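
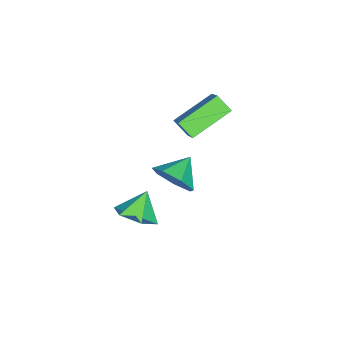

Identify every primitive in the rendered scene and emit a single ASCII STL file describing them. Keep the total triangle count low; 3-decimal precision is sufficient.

solid 
facet normal 0.850 -0.237 -0.470
outer loop
vertex 0.397 1.928 -0.074
vertex -0.159 1.326 -0.777
vertex 0.097 2.373 -0.841
endloop
endfacet
facet normal -0.146 0.830 0.539
outer loop
vertex 0.397 1.928 -0.074
vertex 0.097 2.373 -0.841
vertex -1.341 1.654 -0.123
endloop
endfacet
facet normal 0.851 -0.237 -0.469
outer loop
vertex 0.097 2.373 -0.841
vertex -0.159 1.326 -0.777
vertex -0.396 2.029 -1.561
endloop
endfacet
facet normal -0.480 0.873 -0.088
outer loop
vertex 0.097 2.373 -0.841
vertex -0.396 2.029 -1.561
vertex -1.341 1.654 -0.123
endloop
endfacet
facet normal 0.850 -0.238 -0.470
outer loop
vertex -0.396 2.029 -1.561
vertex -0.159 1.326 -0.777
vertex -0.711 1.156 -1.689
endloop
endfacet
facet normal -0.820 0.361 -0.445
outer loop
vertex -0.396 2.029 -1.561
vertex -0.711 1.156 -1.689
vertex -1.341 1.654 -0.123
endloop
endfacet
facet normal 0.850 -0.237 -0.470
outer loop
vertex -0.711 1.156 -1.689
vertex -0.159 1.326 -0.777
vertex -0.61 0.41 -1.131
endloop
endfacet
facet normal -0.910 -0.321 -0.264
outer loop
vertex -0.711 1.156 -1.689
vertex -0.61 0.41 -1.131
vertex -1.341 1.654 -0.123
endloop
endfacet
facet normal 0.850 -0.237 -0.470
outer loop
vertex -0.61 0.41 -1.131
vertex -0.159 1.326 -0.777
vertex -0.169 0.354 -0.306
endloop
endfacet
facet normal -0.681 -0.659 0.319
outer loop
vertex -0.61 0.41 -1.131
vertex -0.169 0.354 -0.306
vertex -1.341 1.654 -0.123
endloop
endfacet
facet normal 0.850 -0.236 -0.470
outer loop
vertex -0.169 0.354 -0.306
vertex -0.159 1.326 -0.777
vertex 0.279 1.029 0.165
endloop
endfacet
facet normal -0.307 -0.399 0.864
outer loop
vertex -0.169 0.354 -0.306
vertex 0.279 1.029 0.165
vertex -1.341 1.654 -0.123
endloop
endfacet
facet normal 0.850 -0.237 -0.470
outer loop
vertex 0.279 1.029 0.165
vertex -0.159 1.326 -0.777
vertex 0.397 1.928 -0.074
endloop
endfacet
facet normal -0.069 0.265 0.962
outer loop
vertex 0.279 1.029 0.165
vertex 0.397 1.928 -0.074
vertex -1.341 1.654 -0.123
endloop
endfacet
facet normal -0.732 0.536 0.420
outer loop
vertex -2.573 2.126 3.373
vertex -1.419 2.81 4.512
vertex -2.398 2.838 2.769
endloop
endfacet
facet normal -0.656 -0.388 -0.647
outer loop
vertex -0.861 1.71 1.888
vertex -2.573 2.126 3.373
vertex -2.398 2.838 2.769
endloop
endfacet
facet normal -0.732 0.537 0.420
outer loop
vertex -2.398 2.838 2.769
vertex -1.419 2.81 4.512
vertex -1.243 3.521 3.908
endloop
endfacet
facet normal 0.185 0.749 -0.636
outer loop
vertex -1.243 3.521 3.908
vertex -0.861 1.71 1.888
vertex -2.398 2.838 2.769
endloop
endfacet
facet normal -0.185 -0.749 0.637
outer loop
vertex -2.573 2.126 3.373
vertex 0.118 1.682 3.631
vertex -1.419 2.81 4.512
endloop
endfacet
facet normal -0.656 -0.388 -0.648
outer loop
vertex -1.037 0.999 2.492
vertex -2.573 2.126 3.373
vertex -0.861 1.71 1.888
endloop
endfacet
facet normal -0.185 -0.749 0.636
outer loop
vertex -1.037 0.999 2.492
vertex 0.118 1.682 3.631
vertex -2.573 2.126 3.373
endloop
endfacet
facet normal 0.656 0.388 0.648
outer loop
vertex -1.419 2.81 4.512
vertex 0.118 1.682 3.631
vertex -1.243 3.521 3.908
endloop
endfacet
facet normal 0.184 0.749 -0.637
outer loop
vertex 0.293 2.394 3.027
vertex -0.861 1.71 1.888
vertex -1.243 3.521 3.908
endloop
endfacet
facet normal 0.656 0.388 0.647
outer loop
vertex -1.243 3.521 3.908
vertex 0.118 1.682 3.631
vertex 0.293 2.394 3.027
endloop
endfacet
facet normal 0.732 -0.537 -0.419
outer loop
vertex 0.293 2.394 3.027
vertex -1.037 0.999 2.492
vertex -0.861 1.71 1.888
endloop
endfacet
facet normal 0.732 -0.536 -0.420
outer loop
vertex 0.118 1.682 3.631
vertex -1.037 0.999 2.492
vertex 0.293 2.394 3.027
endloop
endfacet
facet normal 0.580 -0.145 -0.802
outer loop
vertex 4.377 1.807 0.883
vertex 3.667 1.256 0.469
vertex 3.691 2.233 0.31
endloop
endfacet
facet normal 0.039 0.823 0.566
outer loop
vertex 4.377 1.807 0.883
vertex 3.691 2.233 0.31
vertex 2.913 1.444 1.511
endloop
endfacet
facet normal 0.580 -0.145 -0.802
outer loop
vertex 3.691 2.233 0.31
vertex 3.667 1.256 0.469
vertex 2.981 1.682 -0.104
endloop
endfacet
facet normal -0.641 0.762 0.085
outer loop
vertex 3.691 2.233 0.31
vertex 2.981 1.682 -0.104
vertex 2.913 1.444 1.511
endloop
endfacet
facet normal 0.580 -0.144 -0.802
outer loop
vertex 2.981 1.682 -0.104
vertex 3.667 1.256 0.469
vertex 2.957 0.705 0.054
endloop
endfacet
facet normal -0.999 0.018 -0.039
outer loop
vertex 2.981 1.682 -0.104
vertex 2.957 0.705 0.054
vertex 2.913 1.444 1.511
endloop
endfacet
facet normal 0.580 -0.144 -0.802
outer loop
vertex 2.957 0.705 0.054
vertex 3.667 1.256 0.469
vertex 3.643 0.279 0.627
endloop
endfacet
facet normal -0.677 -0.664 0.317
outer loop
vertex 2.957 0.705 0.054
vertex 3.643 0.279 0.627
vertex 2.913 1.444 1.511
endloop
endfacet
facet normal 0.580 -0.144 -0.802
outer loop
vertex 3.643 0.279 0.627
vertex 3.667 1.256 0.469
vertex 4.353 0.83 1.042
endloop
endfacet
facet normal 0.002 -0.604 0.797
outer loop
vertex 3.643 0.279 0.627
vertex 4.353 0.83 1.042
vertex 2.913 1.444 1.511
endloop
endfacet
facet normal 0.580 -0.145 -0.802
outer loop
vertex 4.353 0.83 1.042
vertex 3.667 1.256 0.469
vertex 4.377 1.807 0.883
endloop
endfacet
facet normal 0.360 0.141 0.922
outer loop
vertex 4.353 0.83 1.042
vertex 4.377 1.807 0.883
vertex 2.913 1.444 1.511
endloop
endfacet

endsolid


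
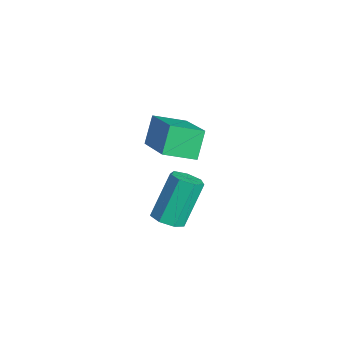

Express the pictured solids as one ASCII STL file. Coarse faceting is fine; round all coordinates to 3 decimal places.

solid 
facet normal 0.268 -0.480 -0.835
outer loop
vertex -1.983 2.204 -3.569
vertex -2.388 1.764 -3.446
vertex -2.469 2.277 -3.767
endloop
endfacet
facet normal 0.295 0.866 -0.405
outer loop
vertex -1.983 2.204 -3.569
vertex -2.469 2.277 -3.767
vertex -2.467 3.075 -2.058
endloop
endfacet
facet normal 0.295 0.866 -0.405
outer loop
vertex -2.467 3.075 -2.058
vertex -2.469 2.277 -3.767
vertex -2.953 3.148 -2.256
endloop
endfacet
facet normal -0.267 0.482 0.834
outer loop
vertex -2.467 3.075 -2.058
vertex -2.953 3.148 -2.256
vertex -2.872 2.636 -1.934
endloop
endfacet
facet normal 0.266 -0.481 -0.836
outer loop
vertex -2.469 2.277 -3.767
vertex -2.388 1.764 -3.446
vertex -2.894 1.964 -3.722
endloop
endfacet
facet normal -0.534 0.647 -0.544
outer loop
vertex -2.469 2.277 -3.767
vertex -2.894 1.964 -3.722
vertex -2.953 3.148 -2.256
endloop
endfacet
facet normal -0.535 0.647 -0.544
outer loop
vertex -2.953 3.148 -2.256
vertex -2.894 1.964 -3.722
vertex -3.377 2.835 -2.211
endloop
endfacet
facet normal -0.268 0.482 0.834
outer loop
vertex -2.953 3.148 -2.256
vertex -3.377 2.835 -2.211
vertex -2.872 2.636 -1.934
endloop
endfacet
facet normal 0.266 -0.480 -0.836
outer loop
vertex -2.894 1.964 -3.722
vertex -2.388 1.764 -3.446
vertex -2.938 1.501 -3.47
endloop
endfacet
facet normal -0.960 -0.058 -0.274
outer loop
vertex -2.894 1.964 -3.722
vertex -2.938 1.501 -3.47
vertex -3.377 2.835 -2.211
endloop
endfacet
facet normal -0.960 -0.056 -0.275
outer loop
vertex -3.377 2.835 -2.211
vertex -2.938 1.501 -3.47
vertex -3.422 2.372 -1.959
endloop
endfacet
facet normal -0.269 0.480 0.835
outer loop
vertex -3.377 2.835 -2.211
vertex -3.422 2.372 -1.959
vertex -2.872 2.636 -1.934
endloop
endfacet
facet normal 0.267 -0.481 -0.835
outer loop
vertex -2.938 1.501 -3.47
vertex -2.388 1.764 -3.446
vertex -2.568 1.236 -3.199
endloop
endfacet
facet normal -0.664 -0.720 0.202
outer loop
vertex -2.938 1.501 -3.47
vertex -2.568 1.236 -3.199
vertex -3.422 2.372 -1.959
endloop
endfacet
facet normal -0.663 -0.720 0.203
outer loop
vertex -3.422 2.372 -1.959
vertex -2.568 1.236 -3.199
vertex -3.052 2.108 -1.688
endloop
endfacet
facet normal -0.269 0.481 0.835
outer loop
vertex -3.422 2.372 -1.959
vertex -3.052 2.108 -1.688
vertex -2.872 2.636 -1.934
endloop
endfacet
facet normal 0.267 -0.482 -0.835
outer loop
vertex -2.568 1.236 -3.199
vertex -2.388 1.764 -3.446
vertex -2.063 1.369 -3.114
endloop
endfacet
facet normal 0.132 -0.840 0.527
outer loop
vertex -2.568 1.236 -3.199
vertex -2.063 1.369 -3.114
vertex -3.052 2.108 -1.688
endloop
endfacet
facet normal 0.131 -0.840 0.526
outer loop
vertex -3.052 2.108 -1.688
vertex -2.063 1.369 -3.114
vertex -2.546 2.24 -1.603
endloop
endfacet
facet normal -0.266 0.480 0.836
outer loop
vertex -3.052 2.108 -1.688
vertex -2.546 2.24 -1.603
vertex -2.872 2.636 -1.934
endloop
endfacet
facet normal 0.269 -0.480 -0.835
outer loop
vertex -2.063 1.369 -3.114
vertex -2.388 1.764 -3.446
vertex -1.803 1.8 -3.278
endloop
endfacet
facet normal 0.829 -0.327 0.454
outer loop
vertex -2.063 1.369 -3.114
vertex -1.803 1.8 -3.278
vertex -2.546 2.24 -1.603
endloop
endfacet
facet normal 0.829 -0.327 0.454
outer loop
vertex -2.546 2.24 -1.603
vertex -1.803 1.8 -3.278
vertex -2.286 2.671 -1.767
endloop
endfacet
facet normal -0.267 0.479 0.836
outer loop
vertex -2.546 2.24 -1.603
vertex -2.286 2.671 -1.767
vertex -2.872 2.636 -1.934
endloop
endfacet
facet normal 0.269 -0.481 -0.834
outer loop
vertex -1.803 1.8 -3.278
vertex -2.388 1.764 -3.446
vertex -1.983 2.204 -3.569
endloop
endfacet
facet normal 0.902 0.431 0.040
outer loop
vertex -1.803 1.8 -3.278
vertex -1.983 2.204 -3.569
vertex -2.286 2.671 -1.767
endloop
endfacet
facet normal 0.901 0.432 0.040
outer loop
vertex -2.286 2.671 -1.767
vertex -1.983 2.204 -3.569
vertex -2.467 3.075 -2.058
endloop
endfacet
facet normal -0.267 0.482 0.835
outer loop
vertex -2.286 2.671 -1.767
vertex -2.467 3.075 -2.058
vertex -2.872 2.636 -1.934
endloop
endfacet
facet normal -0.439 0.396 0.806
outer loop
vertex -3.994 1.841 0.638
vertex -2.185 1.799 1.643
vertex -3.747 2.924 0.24
endloop
endfacet
facet normal -0.874 0.021 -0.486
outer loop
vertex -3.255 2.481 -0.663
vertex -3.994 1.841 0.638
vertex -3.747 2.924 0.24
endloop
endfacet
facet normal -0.439 0.396 0.806
outer loop
vertex -3.747 2.924 0.24
vertex -2.185 1.799 1.643
vertex -1.938 2.882 1.245
endloop
endfacet
facet normal 0.208 0.918 -0.337
outer loop
vertex -1.938 2.882 1.245
vertex -3.255 2.481 -0.663
vertex -3.747 2.924 0.24
endloop
endfacet
facet normal -0.208 -0.918 0.337
outer loop
vertex -3.994 1.841 0.638
vertex -1.693 1.356 0.74
vertex -2.185 1.799 1.643
endloop
endfacet
facet normal -0.874 0.021 -0.486
outer loop
vertex -3.502 1.398 -0.265
vertex -3.994 1.841 0.638
vertex -3.255 2.481 -0.663
endloop
endfacet
facet normal -0.208 -0.918 0.337
outer loop
vertex -3.502 1.398 -0.265
vertex -1.693 1.356 0.74
vertex -3.994 1.841 0.638
endloop
endfacet
facet normal 0.874 -0.021 0.486
outer loop
vertex -2.185 1.799 1.643
vertex -1.693 1.356 0.74
vertex -1.938 2.882 1.245
endloop
endfacet
facet normal 0.208 0.918 -0.337
outer loop
vertex -1.446 2.439 0.342
vertex -3.255 2.481 -0.663
vertex -1.938 2.882 1.245
endloop
endfacet
facet normal 0.874 -0.021 0.486
outer loop
vertex -1.938 2.882 1.245
vertex -1.693 1.356 0.74
vertex -1.446 2.439 0.342
endloop
endfacet
facet normal 0.439 -0.396 -0.806
outer loop
vertex -1.446 2.439 0.342
vertex -3.502 1.398 -0.265
vertex -3.255 2.481 -0.663
endloop
endfacet
facet normal 0.439 -0.396 -0.806
outer loop
vertex -1.693 1.356 0.74
vertex -3.502 1.398 -0.265
vertex -1.446 2.439 0.342
endloop
endfacet

endsolid


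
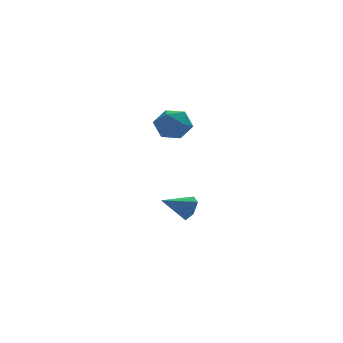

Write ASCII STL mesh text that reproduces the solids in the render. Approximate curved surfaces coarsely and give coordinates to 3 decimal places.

solid 
facet normal 0.111 0.963 0.244
outer loop
vertex -4.221 -2.342 3.457
vertex -4.121 -2.633 4.561
vertex -3.189 -2.572 3.897
endloop
endfacet
facet normal 0.362 0.836 -0.412
outer loop
vertex -4.221 -2.342 3.457
vertex -3.189 -2.572 3.897
vertex -3.468 -2.963 2.857
endloop
endfacet
facet normal -0.170 0.570 -0.804
outer loop
vertex -4.221 -2.342 3.457
vertex -3.468 -2.963 2.857
vertex -4.574 -3.265 2.877
endloop
endfacet
facet normal -0.751 0.533 -0.391
outer loop
vertex -4.221 -2.342 3.457
vertex -4.574 -3.265 2.877
vertex -4.977 -3.061 3.93
endloop
endfacet
facet normal -0.577 0.775 0.257
outer loop
vertex -4.221 -2.342 3.457
vertex -4.977 -3.061 3.93
vertex -4.121 -2.633 4.561
endloop
endfacet
facet normal 0.870 0.337 -0.360
outer loop
vertex -3.468 -2.963 2.857
vertex -3.189 -2.572 3.897
vertex -2.903 -3.639 3.59
endloop
endfacet
facet normal 0.464 0.543 0.700
outer loop
vertex -3.189 -2.572 3.897
vertex -4.121 -2.633 4.561
vertex -3.306 -3.435 4.643
endloop
endfacet
facet normal -0.651 0.238 0.721
outer loop
vertex -4.121 -2.633 4.561
vertex -4.977 -3.061 3.93
vertex -4.412 -3.737 4.663
endloop
endfacet
facet normal -0.932 -0.156 -0.327
outer loop
vertex -4.977 -3.061 3.93
vertex -4.574 -3.265 2.877
vertex -4.691 -4.128 3.623
endloop
endfacet
facet normal 0.008 -0.094 -0.996
outer loop
vertex -4.574 -3.265 2.877
vertex -3.468 -2.963 2.857
vertex -3.759 -4.067 2.959
endloop
endfacet
facet normal 0.751 -0.533 0.391
outer loop
vertex -3.659 -4.358 4.063
vertex -2.903 -3.639 3.59
vertex -3.306 -3.435 4.643
endloop
endfacet
facet normal 0.170 -0.570 0.804
outer loop
vertex -3.659 -4.358 4.063
vertex -3.306 -3.435 4.643
vertex -4.412 -3.737 4.663
endloop
endfacet
facet normal -0.362 -0.836 0.412
outer loop
vertex -3.659 -4.358 4.063
vertex -4.412 -3.737 4.663
vertex -4.691 -4.128 3.623
endloop
endfacet
facet normal -0.111 -0.963 -0.244
outer loop
vertex -3.659 -4.358 4.063
vertex -4.691 -4.128 3.623
vertex -3.759 -4.067 2.959
endloop
endfacet
facet normal 0.577 -0.775 -0.257
outer loop
vertex -3.659 -4.358 4.063
vertex -3.759 -4.067 2.959
vertex -2.903 -3.639 3.59
endloop
endfacet
facet normal 0.932 0.156 0.327
outer loop
vertex -3.306 -3.435 4.643
vertex -2.903 -3.639 3.59
vertex -3.189 -2.572 3.897
endloop
endfacet
facet normal -0.008 0.094 0.996
outer loop
vertex -4.412 -3.737 4.663
vertex -3.306 -3.435 4.643
vertex -4.121 -2.633 4.561
endloop
endfacet
facet normal -0.870 -0.337 0.360
outer loop
vertex -4.691 -4.128 3.623
vertex -4.412 -3.737 4.663
vertex -4.977 -3.061 3.93
endloop
endfacet
facet normal -0.464 -0.543 -0.700
outer loop
vertex -3.759 -4.067 2.959
vertex -4.691 -4.128 3.623
vertex -4.574 -3.265 2.877
endloop
endfacet
facet normal 0.651 -0.238 -0.721
outer loop
vertex -2.903 -3.639 3.59
vertex -3.759 -4.067 2.959
vertex -3.468 -2.963 2.857
endloop
endfacet
facet normal 0.898 -0.034 -0.438
outer loop
vertex -1.761 -0.386 -3.047
vertex -2.128 -0.751 -3.771
vertex -2.062 0.134 -3.704
endloop
endfacet
facet normal -0.090 0.761 0.643
outer loop
vertex -1.761 -0.386 -3.047
vertex -2.062 0.134 -3.704
vertex -3.772 -0.689 -2.969
endloop
endfacet
facet normal 0.898 -0.034 -0.438
outer loop
vertex -2.062 0.134 -3.704
vertex -2.128 -0.751 -3.771
vertex -2.429 -0.231 -4.428
endloop
endfacet
facet normal -0.489 0.853 -0.182
outer loop
vertex -2.062 0.134 -3.704
vertex -2.429 -0.231 -4.428
vertex -3.772 -0.689 -2.969
endloop
endfacet
facet normal 0.898 -0.034 -0.438
outer loop
vertex -2.429 -0.231 -4.428
vertex -2.128 -0.751 -3.771
vertex -2.495 -1.116 -4.495
endloop
endfacet
facet normal -0.748 0.105 -0.655
outer loop
vertex -2.429 -0.231 -4.428
vertex -2.495 -1.116 -4.495
vertex -3.772 -0.689 -2.969
endloop
endfacet
facet normal 0.898 -0.034 -0.438
outer loop
vertex -2.495 -1.116 -4.495
vertex -2.128 -0.751 -3.771
vertex -2.194 -1.636 -3.838
endloop
endfacet
facet normal -0.607 -0.734 -0.303
outer loop
vertex -2.495 -1.116 -4.495
vertex -2.194 -1.636 -3.838
vertex -3.772 -0.689 -2.969
endloop
endfacet
facet normal 0.898 -0.034 -0.438
outer loop
vertex -2.194 -1.636 -3.838
vertex -2.128 -0.751 -3.771
vertex -1.827 -1.271 -3.114
endloop
endfacet
facet normal -0.208 -0.827 0.522
outer loop
vertex -2.194 -1.636 -3.838
vertex -1.827 -1.271 -3.114
vertex -3.772 -0.689 -2.969
endloop
endfacet
facet normal 0.898 -0.034 -0.438
outer loop
vertex -1.827 -1.271 -3.114
vertex -2.128 -0.751 -3.771
vertex -1.761 -0.386 -3.047
endloop
endfacet
facet normal 0.051 -0.079 0.996
outer loop
vertex -1.827 -1.271 -3.114
vertex -1.761 -0.386 -3.047
vertex -3.772 -0.689 -2.969
endloop
endfacet

endsolid


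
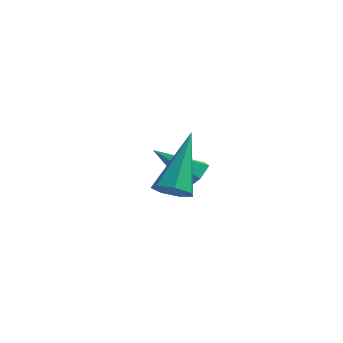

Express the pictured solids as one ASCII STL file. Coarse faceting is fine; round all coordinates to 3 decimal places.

solid 
facet normal 0.027 -0.680 -0.733
outer loop
vertex 2.506 -1.836 0.467
vertex 2.288 -1.47 0.119
vertex 2.818 -1.565 0.227
endloop
endfacet
facet normal 0.727 -0.284 0.625
outer loop
vertex 2.506 -1.836 0.467
vertex 2.818 -1.565 0.227
vertex 2.232 -0.13 1.561
endloop
endfacet
facet normal 0.027 -0.680 -0.732
outer loop
vertex 2.818 -1.565 0.227
vertex 2.288 -1.47 0.119
vertex 2.731 -1.223 -0.094
endloop
endfacet
facet normal 0.946 0.314 0.078
outer loop
vertex 2.818 -1.565 0.227
vertex 2.731 -1.223 -0.094
vertex 2.232 -0.13 1.561
endloop
endfacet
facet normal 0.028 -0.681 -0.732
outer loop
vertex 2.731 -1.223 -0.094
vertex 2.288 -1.47 0.119
vertex 2.31 -1.067 -0.255
endloop
endfacet
facet normal 0.448 0.802 -0.395
outer loop
vertex 2.731 -1.223 -0.094
vertex 2.31 -1.067 -0.255
vertex 2.232 -0.13 1.561
endloop
endfacet
facet normal 0.028 -0.681 -0.732
outer loop
vertex 2.31 -1.067 -0.255
vertex 2.288 -1.47 0.119
vertex 1.872 -1.214 -0.135
endloop
endfacet
facet normal -0.391 0.811 -0.435
outer loop
vertex 2.31 -1.067 -0.255
vertex 1.872 -1.214 -0.135
vertex 2.232 -0.13 1.561
endloop
endfacet
facet normal 0.028 -0.680 -0.732
outer loop
vertex 1.872 -1.214 -0.135
vertex 2.288 -1.47 0.119
vertex 1.747 -1.554 0.176
endloop
endfacet
facet normal -0.942 0.334 -0.014
outer loop
vertex 1.872 -1.214 -0.135
vertex 1.747 -1.554 0.176
vertex 2.232 -0.13 1.561
endloop
endfacet
facet normal 0.028 -0.680 -0.733
outer loop
vertex 1.747 -1.554 0.176
vertex 2.288 -1.47 0.119
vertex 2.029 -1.831 0.444
endloop
endfacet
facet normal -0.789 -0.269 0.553
outer loop
vertex 1.747 -1.554 0.176
vertex 2.029 -1.831 0.444
vertex 2.232 -0.13 1.561
endloop
endfacet
facet normal 0.028 -0.680 -0.733
outer loop
vertex 2.029 -1.831 0.444
vertex 2.288 -1.47 0.119
vertex 2.506 -1.836 0.467
endloop
endfacet
facet normal -0.046 -0.544 0.838
outer loop
vertex 2.029 -1.831 0.444
vertex 2.506 -1.836 0.467
vertex 2.232 -0.13 1.561
endloop
endfacet
facet normal 0.720 0.277 -0.637
outer loop
vertex 1.805 1.515 -0.966
vertex 1.506 1.952 -1.114
vertex 1.861 1.991 -0.696
endloop
endfacet
facet normal 0.429 -0.483 0.763
outer loop
vertex 1.805 1.515 -0.966
vertex 1.861 1.991 -0.696
vertex 0.454 1.548 -0.186
endloop
endfacet
facet normal 0.720 0.275 -0.637
outer loop
vertex 1.861 1.991 -0.696
vertex 1.506 1.952 -1.114
vertex 1.562 2.428 -0.845
endloop
endfacet
facet normal 0.186 0.428 0.884
outer loop
vertex 1.861 1.991 -0.696
vertex 1.562 2.428 -0.845
vertex 0.454 1.548 -0.186
endloop
endfacet
facet normal 0.720 0.275 -0.637
outer loop
vertex 1.562 2.428 -0.845
vertex 1.506 1.952 -1.114
vertex 1.207 2.389 -1.263
endloop
endfacet
facet normal -0.466 0.825 0.319
outer loop
vertex 1.562 2.428 -0.845
vertex 1.207 2.389 -1.263
vertex 0.454 1.548 -0.186
endloop
endfacet
facet normal 0.720 0.276 -0.636
outer loop
vertex 1.207 2.389 -1.263
vertex 1.506 1.952 -1.114
vertex 1.151 1.913 -1.533
endloop
endfacet
facet normal -0.876 0.312 -0.369
outer loop
vertex 1.207 2.389 -1.263
vertex 1.151 1.913 -1.533
vertex 0.454 1.548 -0.186
endloop
endfacet
facet normal 0.720 0.276 -0.636
outer loop
vertex 1.151 1.913 -1.533
vertex 1.506 1.952 -1.114
vertex 1.45 1.476 -1.384
endloop
endfacet
facet normal -0.633 -0.600 -0.490
outer loop
vertex 1.151 1.913 -1.533
vertex 1.45 1.476 -1.384
vertex 0.454 1.548 -0.186
endloop
endfacet
facet normal 0.720 0.277 -0.637
outer loop
vertex 1.45 1.476 -1.384
vertex 1.506 1.952 -1.114
vertex 1.805 1.515 -0.966
endloop
endfacet
facet normal 0.020 -0.997 0.076
outer loop
vertex 1.45 1.476 -1.384
vertex 1.805 1.515 -0.966
vertex 0.454 1.548 -0.186
endloop
endfacet

endsolid


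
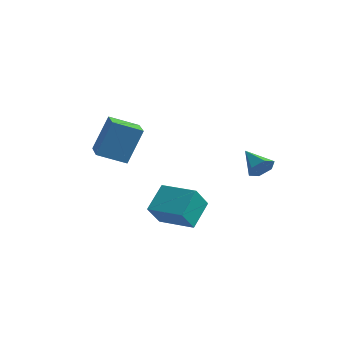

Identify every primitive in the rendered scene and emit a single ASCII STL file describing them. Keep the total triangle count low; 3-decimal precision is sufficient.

solid 
facet normal 0.832 -0.301 -0.465
outer loop
vertex 2.992 0.201 1.693
vertex 2.594 -0.276 1.29
vertex 2.706 0.413 1.044
endloop
endfacet
facet normal 0.039 0.955 0.295
outer loop
vertex 2.992 0.201 1.693
vertex 2.706 0.413 1.044
vertex 1.346 0.176 1.99
endloop
endfacet
facet normal 0.831 -0.302 -0.467
outer loop
vertex 2.706 0.413 1.044
vertex 2.594 -0.276 1.29
vertex 2.307 -0.064 0.642
endloop
endfacet
facet normal -0.452 0.765 -0.459
outer loop
vertex 2.706 0.413 1.044
vertex 2.307 -0.064 0.642
vertex 1.346 0.176 1.99
endloop
endfacet
facet normal 0.832 -0.301 -0.467
outer loop
vertex 2.307 -0.064 0.642
vertex 2.594 -0.276 1.29
vertex 2.196 -0.753 0.888
endloop
endfacet
facet normal -0.818 -0.072 -0.570
outer loop
vertex 2.307 -0.064 0.642
vertex 2.196 -0.753 0.888
vertex 1.346 0.176 1.99
endloop
endfacet
facet normal 0.832 -0.302 -0.466
outer loop
vertex 2.196 -0.753 0.888
vertex 2.594 -0.276 1.29
vertex 2.482 -0.965 1.536
endloop
endfacet
facet normal -0.693 -0.718 0.071
outer loop
vertex 2.196 -0.753 0.888
vertex 2.482 -0.965 1.536
vertex 1.346 0.176 1.99
endloop
endfacet
facet normal 0.832 -0.301 -0.465
outer loop
vertex 2.482 -0.965 1.536
vertex 2.594 -0.276 1.29
vertex 2.88 -0.488 1.939
endloop
endfacet
facet normal -0.201 -0.529 0.825
outer loop
vertex 2.482 -0.965 1.536
vertex 2.88 -0.488 1.939
vertex 1.346 0.176 1.99
endloop
endfacet
facet normal 0.832 -0.301 -0.465
outer loop
vertex 2.88 -0.488 1.939
vertex 2.594 -0.276 1.29
vertex 2.992 0.201 1.693
endloop
endfacet
facet normal 0.164 0.308 0.937
outer loop
vertex 2.88 -0.488 1.939
vertex 2.992 0.201 1.693
vertex 1.346 0.176 1.99
endloop
endfacet
facet normal -0.997 -0.056 -0.047
outer loop
vertex -0.752 -4.803 -0.618
vertex -0.875 -3.493 0.442
vertex -0.75 -3.854 -1.792
endloop
endfacet
facet normal 0.073 -0.776 -0.627
outer loop
vertex 1.155 -3.747 -1.702
vertex -0.752 -4.803 -0.618
vertex -0.75 -3.854 -1.792
endloop
endfacet
facet normal -0.997 -0.056 -0.047
outer loop
vertex -0.75 -3.854 -1.792
vertex -0.875 -3.493 0.442
vertex -0.873 -2.543 -0.732
endloop
endfacet
facet normal 0.001 0.629 -0.778
outer loop
vertex -0.873 -2.543 -0.732
vertex 1.155 -3.747 -1.702
vertex -0.75 -3.854 -1.792
endloop
endfacet
facet normal -0.001 -0.629 0.777
outer loop
vertex -0.752 -4.803 -0.618
vertex 1.03 -3.386 0.532
vertex -0.875 -3.493 0.442
endloop
endfacet
facet normal 0.073 -0.775 -0.627
outer loop
vertex 1.153 -4.697 -0.528
vertex -0.752 -4.803 -0.618
vertex 1.155 -3.747 -1.702
endloop
endfacet
facet normal -0.002 -0.629 0.778
outer loop
vertex 1.153 -4.697 -0.528
vertex 1.03 -3.386 0.532
vertex -0.752 -4.803 -0.618
endloop
endfacet
facet normal -0.073 0.775 0.627
outer loop
vertex -0.875 -3.493 0.442
vertex 1.03 -3.386 0.532
vertex -0.873 -2.543 -0.732
endloop
endfacet
facet normal 0.002 0.629 -0.777
outer loop
vertex 1.032 -2.437 -0.642
vertex 1.155 -3.747 -1.702
vertex -0.873 -2.543 -0.732
endloop
endfacet
facet normal -0.073 0.776 0.627
outer loop
vertex -0.873 -2.543 -0.732
vertex 1.03 -3.386 0.532
vertex 1.032 -2.437 -0.642
endloop
endfacet
facet normal 0.997 0.056 0.047
outer loop
vertex 1.032 -2.437 -0.642
vertex 1.153 -4.697 -0.528
vertex 1.155 -3.747 -1.702
endloop
endfacet
facet normal 0.997 0.056 0.047
outer loop
vertex 1.03 -3.386 0.532
vertex 1.153 -4.697 -0.528
vertex 1.032 -2.437 -0.642
endloop
endfacet
facet normal -0.710 -0.593 0.381
outer loop
vertex -3.36 -4.02 4.116
vertex -4.592 -2.745 3.805
vertex -3.716 -4.837 2.181
endloop
endfacet
facet normal 0.684 -0.708 0.173
outer loop
vertex -2.588 -3.895 1.575
vertex -3.36 -4.02 4.116
vertex -3.716 -4.837 2.181
endloop
endfacet
facet normal -0.710 -0.593 0.381
outer loop
vertex -3.716 -4.837 2.181
vertex -4.592 -2.745 3.805
vertex -4.948 -3.562 1.87
endloop
endfacet
facet normal -0.168 -0.384 -0.908
outer loop
vertex -4.948 -3.562 1.87
vertex -2.588 -3.895 1.575
vertex -3.716 -4.837 2.181
endloop
endfacet
facet normal 0.168 0.384 0.908
outer loop
vertex -3.36 -4.02 4.116
vertex -3.464 -1.803 3.199
vertex -4.592 -2.745 3.805
endloop
endfacet
facet normal 0.684 -0.708 0.173
outer loop
vertex -2.232 -3.078 3.51
vertex -3.36 -4.02 4.116
vertex -2.588 -3.895 1.575
endloop
endfacet
facet normal 0.168 0.384 0.908
outer loop
vertex -2.232 -3.078 3.51
vertex -3.464 -1.803 3.199
vertex -3.36 -4.02 4.116
endloop
endfacet
facet normal -0.684 0.708 -0.173
outer loop
vertex -4.592 -2.745 3.805
vertex -3.464 -1.803 3.199
vertex -4.948 -3.562 1.87
endloop
endfacet
facet normal -0.168 -0.384 -0.908
outer loop
vertex -3.82 -2.62 1.264
vertex -2.588 -3.895 1.575
vertex -4.948 -3.562 1.87
endloop
endfacet
facet normal -0.684 0.708 -0.173
outer loop
vertex -4.948 -3.562 1.87
vertex -3.464 -1.803 3.199
vertex -3.82 -2.62 1.264
endloop
endfacet
facet normal 0.710 0.593 -0.381
outer loop
vertex -3.82 -2.62 1.264
vertex -2.232 -3.078 3.51
vertex -2.588 -3.895 1.575
endloop
endfacet
facet normal 0.710 0.593 -0.381
outer loop
vertex -3.464 -1.803 3.199
vertex -2.232 -3.078 3.51
vertex -3.82 -2.62 1.264
endloop
endfacet

endsolid


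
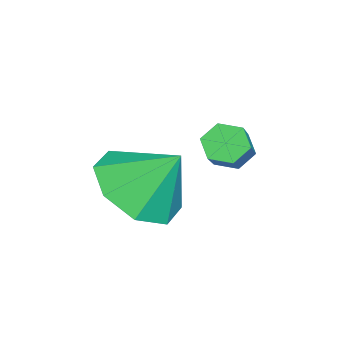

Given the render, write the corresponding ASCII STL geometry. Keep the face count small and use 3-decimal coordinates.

solid 
facet normal -0.012 -0.636 -0.771
outer loop
vertex 0.49 -1.363 -4.524
vertex -0.019 -2.102 -3.906
vertex -0.34 -1.296 -4.566
endloop
endfacet
facet normal 0.083 0.995 -0.061
outer loop
vertex 0.49 -1.363 -4.524
vertex -0.34 -1.296 -4.566
vertex -0.001 -1.218 -2.834
endloop
endfacet
facet normal -0.012 -0.636 -0.771
outer loop
vertex -0.34 -1.296 -4.566
vertex -0.019 -2.102 -3.906
vertex -0.982 -1.702 -4.221
endloop
endfacet
facet normal -0.510 0.858 0.061
outer loop
vertex -0.34 -1.296 -4.566
vertex -0.982 -1.702 -4.221
vertex -0.001 -1.218 -2.834
endloop
endfacet
facet normal -0.012 -0.637 -0.771
outer loop
vertex -0.982 -1.702 -4.221
vertex -0.019 -2.102 -3.906
vertex -1.06 -2.342 -3.691
endloop
endfacet
facet normal -0.799 0.438 0.412
outer loop
vertex -0.982 -1.702 -4.221
vertex -1.06 -2.342 -3.691
vertex -0.001 -1.218 -2.834
endloop
endfacet
facet normal -0.013 -0.636 -0.772
outer loop
vertex -1.06 -2.342 -3.691
vertex -0.019 -2.102 -3.906
vertex -0.528 -2.842 -3.288
endloop
endfacet
facet normal -0.616 -0.020 0.788
outer loop
vertex -1.06 -2.342 -3.691
vertex -0.528 -2.842 -3.288
vertex -0.001 -1.218 -2.834
endloop
endfacet
facet normal -0.012 -0.636 -0.772
outer loop
vertex -0.528 -2.842 -3.288
vertex -0.019 -2.102 -3.906
vertex 0.303 -2.908 -3.247
endloop
endfacet
facet normal -0.067 -0.248 0.966
outer loop
vertex -0.528 -2.842 -3.288
vertex 0.303 -2.908 -3.247
vertex -0.001 -1.218 -2.834
endloop
endfacet
facet normal -0.013 -0.636 -0.771
outer loop
vertex 0.303 -2.908 -3.247
vertex -0.019 -2.102 -3.906
vertex 0.945 -2.503 -3.592
endloop
endfacet
facet normal 0.524 -0.112 0.844
outer loop
vertex 0.303 -2.908 -3.247
vertex 0.945 -2.503 -3.592
vertex -0.001 -1.218 -2.834
endloop
endfacet
facet normal -0.013 -0.636 -0.772
outer loop
vertex 0.945 -2.503 -3.592
vertex -0.019 -2.102 -3.906
vertex 1.023 -1.862 -4.121
endloop
endfacet
facet normal 0.814 0.308 0.493
outer loop
vertex 0.945 -2.503 -3.592
vertex 1.023 -1.862 -4.121
vertex -0.001 -1.218 -2.834
endloop
endfacet
facet normal -0.013 -0.636 -0.771
outer loop
vertex 1.023 -1.862 -4.121
vertex -0.019 -2.102 -3.906
vertex 0.49 -1.363 -4.524
endloop
endfacet
facet normal 0.630 0.768 0.117
outer loop
vertex 1.023 -1.862 -4.121
vertex 0.49 -1.363 -4.524
vertex -0.001 -1.218 -2.834
endloop
endfacet
facet normal -0.771 -0.087 -0.630
outer loop
vertex -1.723 -0.464 -4.167
vertex -2.002 -0.694 -3.794
vertex -2.016 -0.177 -3.848
endloop
endfacet
facet normal 0.295 0.829 -0.475
outer loop
vertex -1.723 -0.464 -4.167
vertex -2.016 -0.177 -3.848
vertex -0.758 -0.357 -3.38
endloop
endfacet
facet normal 0.296 0.828 -0.476
outer loop
vertex -0.758 -0.357 -3.38
vertex -2.016 -0.177 -3.848
vertex -1.051 -0.069 -3.061
endloop
endfacet
facet normal 0.771 0.086 0.630
outer loop
vertex -0.758 -0.357 -3.38
vertex -1.051 -0.069 -3.061
vertex -1.038 -0.586 -3.006
endloop
endfacet
facet normal -0.772 -0.087 -0.629
outer loop
vertex -2.016 -0.177 -3.848
vertex -2.002 -0.694 -3.794
vertex -2.295 -0.406 -3.474
endloop
endfacet
facet normal -0.340 0.894 0.294
outer loop
vertex -2.016 -0.177 -3.848
vertex -2.295 -0.406 -3.474
vertex -1.051 -0.069 -3.061
endloop
endfacet
facet normal -0.340 0.893 0.295
outer loop
vertex -1.051 -0.069 -3.061
vertex -2.295 -0.406 -3.474
vertex -1.33 -0.299 -2.687
endloop
endfacet
facet normal 0.772 0.086 0.629
outer loop
vertex -1.051 -0.069 -3.061
vertex -1.33 -0.299 -2.687
vertex -1.038 -0.586 -3.006
endloop
endfacet
facet normal -0.772 -0.085 -0.630
outer loop
vertex -2.295 -0.406 -3.474
vertex -2.002 -0.694 -3.794
vertex -2.282 -0.923 -3.42
endloop
endfacet
facet normal -0.635 0.064 0.770
outer loop
vertex -2.295 -0.406 -3.474
vertex -2.282 -0.923 -3.42
vertex -1.33 -0.299 -2.687
endloop
endfacet
facet normal -0.635 0.064 0.770
outer loop
vertex -1.33 -0.299 -2.687
vertex -2.282 -0.923 -3.42
vertex -1.317 -0.816 -2.633
endloop
endfacet
facet normal 0.772 0.085 0.630
outer loop
vertex -1.33 -0.299 -2.687
vertex -1.317 -0.816 -2.633
vertex -1.038 -0.586 -3.006
endloop
endfacet
facet normal -0.771 -0.086 -0.630
outer loop
vertex -2.282 -0.923 -3.42
vertex -2.002 -0.694 -3.794
vertex -1.989 -1.211 -3.739
endloop
endfacet
facet normal -0.296 -0.828 0.476
outer loop
vertex -2.282 -0.923 -3.42
vertex -1.989 -1.211 -3.739
vertex -1.317 -0.816 -2.633
endloop
endfacet
facet normal -0.295 -0.829 0.475
outer loop
vertex -1.317 -0.816 -2.633
vertex -1.989 -1.211 -3.739
vertex -1.024 -1.103 -2.952
endloop
endfacet
facet normal 0.771 0.087 0.630
outer loop
vertex -1.317 -0.816 -2.633
vertex -1.024 -1.103 -2.952
vertex -1.038 -0.586 -3.006
endloop
endfacet
facet normal -0.772 -0.086 -0.629
outer loop
vertex -1.989 -1.211 -3.739
vertex -2.002 -0.694 -3.794
vertex -1.71 -0.981 -4.113
endloop
endfacet
facet normal 0.341 -0.893 -0.295
outer loop
vertex -1.989 -1.211 -3.739
vertex -1.71 -0.981 -4.113
vertex -1.024 -1.103 -2.952
endloop
endfacet
facet normal 0.339 -0.894 -0.294
outer loop
vertex -1.024 -1.103 -2.952
vertex -1.71 -0.981 -4.113
vertex -0.745 -0.874 -3.326
endloop
endfacet
facet normal 0.772 0.087 0.629
outer loop
vertex -1.024 -1.103 -2.952
vertex -0.745 -0.874 -3.326
vertex -1.038 -0.586 -3.006
endloop
endfacet
facet normal -0.772 -0.085 -0.630
outer loop
vertex -1.71 -0.981 -4.113
vertex -2.002 -0.694 -3.794
vertex -1.723 -0.464 -4.167
endloop
endfacet
facet normal 0.635 -0.064 -0.770
outer loop
vertex -1.71 -0.981 -4.113
vertex -1.723 -0.464 -4.167
vertex -0.745 -0.874 -3.326
endloop
endfacet
facet normal 0.635 -0.064 -0.770
outer loop
vertex -0.745 -0.874 -3.326
vertex -1.723 -0.464 -4.167
vertex -0.758 -0.357 -3.38
endloop
endfacet
facet normal 0.772 0.085 0.630
outer loop
vertex -0.745 -0.874 -3.326
vertex -0.758 -0.357 -3.38
vertex -1.038 -0.586 -3.006
endloop
endfacet

endsolid


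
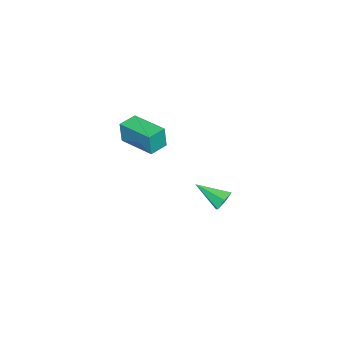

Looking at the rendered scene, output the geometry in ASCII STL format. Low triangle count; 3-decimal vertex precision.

solid 
facet normal -0.045 0.872 -0.488
outer loop
vertex -2.907 4.236 -1.68
vertex -3.273 4.002 -2.064
vertex -3.479 4.259 -1.586
endloop
endfacet
facet normal 0.167 0.176 0.970
outer loop
vertex -2.907 4.236 -1.68
vertex -3.479 4.259 -1.586
vertex -3.207 2.738 -1.356
endloop
endfacet
facet normal -0.047 0.871 -0.489
outer loop
vertex -3.479 4.259 -1.586
vertex -3.273 4.002 -2.064
vertex -3.845 4.024 -1.97
endloop
endfacet
facet normal -0.717 -0.023 0.697
outer loop
vertex -3.479 4.259 -1.586
vertex -3.845 4.024 -1.97
vertex -3.207 2.738 -1.356
endloop
endfacet
facet normal -0.046 0.872 -0.487
outer loop
vertex -3.845 4.024 -1.97
vertex -3.273 4.002 -2.064
vertex -3.64 3.768 -2.448
endloop
endfacet
facet normal -0.868 -0.484 -0.113
outer loop
vertex -3.845 4.024 -1.97
vertex -3.64 3.768 -2.448
vertex -3.207 2.738 -1.356
endloop
endfacet
facet normal -0.045 0.872 -0.488
outer loop
vertex -3.64 3.768 -2.448
vertex -3.273 4.002 -2.064
vertex -3.068 3.745 -2.542
endloop
endfacet
facet normal -0.137 -0.747 -0.650
outer loop
vertex -3.64 3.768 -2.448
vertex -3.068 3.745 -2.542
vertex -3.207 2.738 -1.356
endloop
endfacet
facet normal -0.047 0.871 -0.489
outer loop
vertex -3.068 3.745 -2.542
vertex -3.273 4.002 -2.064
vertex -2.702 3.98 -2.158
endloop
endfacet
facet normal 0.747 -0.547 -0.377
outer loop
vertex -3.068 3.745 -2.542
vertex -2.702 3.98 -2.158
vertex -3.207 2.738 -1.356
endloop
endfacet
facet normal -0.047 0.872 -0.487
outer loop
vertex -2.702 3.98 -2.158
vertex -3.273 4.002 -2.064
vertex -2.907 4.236 -1.68
endloop
endfacet
facet normal 0.898 -0.087 0.431
outer loop
vertex -2.702 3.98 -2.158
vertex -2.907 4.236 -1.68
vertex -3.207 2.738 -1.356
endloop
endfacet
facet normal -0.940 0.336 0.053
outer loop
vertex -0.907 1.076 4.204
vertex -0.349 2.626 4.288
vertex -0.94 1.142 3.197
endloop
endfacet
facet normal -0.337 -0.940 -0.051
outer loop
vertex -0.131 0.854 3.152
vertex -0.907 1.076 4.204
vertex -0.94 1.142 3.197
endloop
endfacet
facet normal -0.941 0.335 0.053
outer loop
vertex -0.94 1.142 3.197
vertex -0.349 2.626 4.288
vertex -0.382 2.693 3.281
endloop
endfacet
facet normal -0.032 0.066 -0.997
outer loop
vertex -0.382 2.693 3.281
vertex -0.131 0.854 3.152
vertex -0.94 1.142 3.197
endloop
endfacet
facet normal 0.032 -0.066 0.997
outer loop
vertex -0.907 1.076 4.204
vertex 0.46 2.338 4.243
vertex -0.349 2.626 4.288
endloop
endfacet
facet normal -0.339 -0.940 -0.051
outer loop
vertex -0.098 0.787 4.159
vertex -0.907 1.076 4.204
vertex -0.131 0.854 3.152
endloop
endfacet
facet normal 0.032 -0.066 0.997
outer loop
vertex -0.098 0.787 4.159
vertex 0.46 2.338 4.243
vertex -0.907 1.076 4.204
endloop
endfacet
facet normal 0.337 0.940 0.051
outer loop
vertex -0.349 2.626 4.288
vertex 0.46 2.338 4.243
vertex -0.382 2.693 3.281
endloop
endfacet
facet normal -0.032 0.066 -0.997
outer loop
vertex 0.427 2.404 3.236
vertex -0.131 0.854 3.152
vertex -0.382 2.693 3.281
endloop
endfacet
facet normal 0.338 0.940 0.050
outer loop
vertex -0.382 2.693 3.281
vertex 0.46 2.338 4.243
vertex 0.427 2.404 3.236
endloop
endfacet
facet normal 0.940 -0.336 -0.053
outer loop
vertex 0.427 2.404 3.236
vertex -0.098 0.787 4.159
vertex -0.131 0.854 3.152
endloop
endfacet
facet normal 0.941 -0.336 -0.053
outer loop
vertex 0.46 2.338 4.243
vertex -0.098 0.787 4.159
vertex 0.427 2.404 3.236
endloop
endfacet

endsolid


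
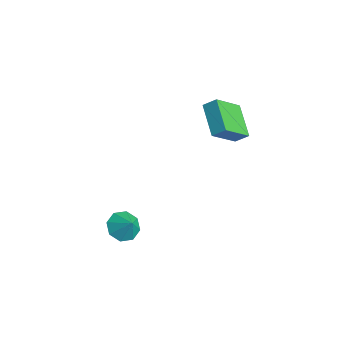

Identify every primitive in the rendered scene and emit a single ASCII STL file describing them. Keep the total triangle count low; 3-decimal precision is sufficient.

solid 
facet normal -0.424 -0.665 -0.615
outer loop
vertex -2.856 2.86 3.718
vertex -3.303 4.245 2.528
vertex -1.204 2.629 2.828
endloop
endfacet
facet normal 0.238 -0.736 0.633
outer loop
vertex -0.857 3.175 3.332
vertex -2.856 2.86 3.718
vertex -1.204 2.629 2.828
endloop
endfacet
facet normal -0.424 -0.665 -0.615
outer loop
vertex -1.204 2.629 2.828
vertex -3.303 4.245 2.528
vertex -1.652 4.015 1.638
endloop
endfacet
facet normal 0.874 -0.121 -0.470
outer loop
vertex -1.652 4.015 1.638
vertex -0.857 3.175 3.332
vertex -1.204 2.629 2.828
endloop
endfacet
facet normal -0.874 0.122 0.470
outer loop
vertex -2.856 2.86 3.718
vertex -2.956 4.791 3.032
vertex -3.303 4.245 2.528
endloop
endfacet
facet normal 0.238 -0.737 0.632
outer loop
vertex -2.508 3.405 4.222
vertex -2.856 2.86 3.718
vertex -0.857 3.175 3.332
endloop
endfacet
facet normal -0.874 0.122 0.471
outer loop
vertex -2.508 3.405 4.222
vertex -2.956 4.791 3.032
vertex -2.856 2.86 3.718
endloop
endfacet
facet normal -0.239 0.736 -0.633
outer loop
vertex -3.303 4.245 2.528
vertex -2.956 4.791 3.032
vertex -1.652 4.015 1.638
endloop
endfacet
facet normal 0.874 -0.123 -0.471
outer loop
vertex -1.304 4.56 2.142
vertex -0.857 3.175 3.332
vertex -1.652 4.015 1.638
endloop
endfacet
facet normal -0.238 0.737 -0.633
outer loop
vertex -1.652 4.015 1.638
vertex -2.956 4.791 3.032
vertex -1.304 4.56 2.142
endloop
endfacet
facet normal 0.424 0.665 0.615
outer loop
vertex -1.304 4.56 2.142
vertex -2.508 3.405 4.222
vertex -0.857 3.175 3.332
endloop
endfacet
facet normal 0.424 0.665 0.615
outer loop
vertex -2.956 4.791 3.032
vertex -2.508 3.405 4.222
vertex -1.304 4.56 2.142
endloop
endfacet
facet normal -0.669 -0.186 -0.720
outer loop
vertex -1.247 -1.288 -3.598
vertex -1.821 -1.548 -2.998
vertex -1.626 -0.788 -3.375
endloop
endfacet
facet normal 0.786 0.616 -0.045
outer loop
vertex -1.247 -1.288 -3.598
vertex -1.626 -0.788 -3.375
vertex -1.119 -1.352 -2.242
endloop
endfacet
facet normal -0.668 -0.186 -0.721
outer loop
vertex -1.626 -0.788 -3.375
vertex -1.821 -1.548 -2.998
vertex -2.12 -0.734 -2.931
endloop
endfacet
facet normal 0.354 0.891 0.285
outer loop
vertex -1.626 -0.788 -3.375
vertex -2.12 -0.734 -2.931
vertex -1.119 -1.352 -2.242
endloop
endfacet
facet normal -0.668 -0.186 -0.720
outer loop
vertex -2.12 -0.734 -2.931
vertex -1.821 -1.548 -2.998
vertex -2.438 -1.156 -2.527
endloop
endfacet
facet normal -0.047 0.709 0.704
outer loop
vertex -2.12 -0.734 -2.931
vertex -2.438 -1.156 -2.527
vertex -1.119 -1.352 -2.242
endloop
endfacet
facet normal -0.668 -0.187 -0.720
outer loop
vertex -2.438 -1.156 -2.527
vertex -1.821 -1.548 -2.998
vertex -2.395 -1.808 -2.398
endloop
endfacet
facet normal -0.182 0.179 0.967
outer loop
vertex -2.438 -1.156 -2.527
vertex -2.395 -1.808 -2.398
vertex -1.119 -1.352 -2.242
endloop
endfacet
facet normal -0.668 -0.187 -0.720
outer loop
vertex -2.395 -1.808 -2.398
vertex -1.821 -1.548 -2.998
vertex -2.015 -2.307 -2.621
endloop
endfacet
facet normal 0.027 -0.391 0.920
outer loop
vertex -2.395 -1.808 -2.398
vertex -2.015 -2.307 -2.621
vertex -1.119 -1.352 -2.242
endloop
endfacet
facet normal -0.669 -0.186 -0.720
outer loop
vertex -2.015 -2.307 -2.621
vertex -1.821 -1.548 -2.998
vertex -1.522 -2.362 -3.065
endloop
endfacet
facet normal 0.458 -0.664 0.591
outer loop
vertex -2.015 -2.307 -2.621
vertex -1.522 -2.362 -3.065
vertex -1.119 -1.352 -2.242
endloop
endfacet
facet normal -0.668 -0.186 -0.720
outer loop
vertex -1.522 -2.362 -3.065
vertex -1.821 -1.548 -2.998
vertex -1.204 -1.94 -3.469
endloop
endfacet
facet normal 0.859 -0.483 0.172
outer loop
vertex -1.522 -2.362 -3.065
vertex -1.204 -1.94 -3.469
vertex -1.119 -1.352 -2.242
endloop
endfacet
facet normal -0.668 -0.187 -0.720
outer loop
vertex -1.204 -1.94 -3.469
vertex -1.821 -1.548 -2.998
vertex -1.247 -1.288 -3.598
endloop
endfacet
facet normal 0.995 0.047 -0.092
outer loop
vertex -1.204 -1.94 -3.469
vertex -1.247 -1.288 -3.598
vertex -1.119 -1.352 -2.242
endloop
endfacet

endsolid


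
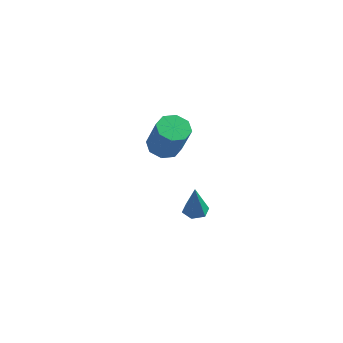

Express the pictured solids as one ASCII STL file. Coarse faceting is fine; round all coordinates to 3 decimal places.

solid 
facet normal -0.067 0.187 -0.980
outer loop
vertex 1.481 4.193 -2.864
vertex 1.027 3.849 -2.899
vertex 0.956 4.404 -2.788
endloop
endfacet
facet normal 0.389 0.813 0.432
outer loop
vertex 1.481 4.193 -2.864
vertex 0.956 4.404 -2.788
vertex 1.133 3.551 -1.341
endloop
endfacet
facet normal -0.067 0.187 -0.980
outer loop
vertex 0.956 4.404 -2.788
vertex 1.027 3.849 -2.899
vertex 0.503 4.06 -2.823
endloop
endfacet
facet normal -0.556 0.684 0.471
outer loop
vertex 0.956 4.404 -2.788
vertex 0.503 4.06 -2.823
vertex 1.133 3.551 -1.341
endloop
endfacet
facet normal -0.066 0.188 -0.980
outer loop
vertex 0.503 4.06 -2.823
vertex 1.027 3.849 -2.899
vertex 0.574 3.506 -2.934
endloop
endfacet
facet normal -0.926 -0.185 0.330
outer loop
vertex 0.503 4.06 -2.823
vertex 0.574 3.506 -2.934
vertex 1.133 3.551 -1.341
endloop
endfacet
facet normal -0.066 0.188 -0.980
outer loop
vertex 0.574 3.506 -2.934
vertex 1.027 3.849 -2.899
vertex 1.098 3.295 -3.01
endloop
endfacet
facet normal -0.351 -0.925 0.149
outer loop
vertex 0.574 3.506 -2.934
vertex 1.098 3.295 -3.01
vertex 1.133 3.551 -1.341
endloop
endfacet
facet normal -0.067 0.188 -0.980
outer loop
vertex 1.098 3.295 -3.01
vertex 1.027 3.849 -2.899
vertex 1.551 3.639 -2.975
endloop
endfacet
facet normal 0.596 -0.796 0.110
outer loop
vertex 1.098 3.295 -3.01
vertex 1.551 3.639 -2.975
vertex 1.133 3.551 -1.341
endloop
endfacet
facet normal -0.067 0.188 -0.980
outer loop
vertex 1.551 3.639 -2.975
vertex 1.027 3.849 -2.899
vertex 1.481 4.193 -2.864
endloop
endfacet
facet normal 0.965 0.072 0.251
outer loop
vertex 1.551 3.639 -2.975
vertex 1.481 4.193 -2.864
vertex 1.133 3.551 -1.341
endloop
endfacet
facet normal -0.378 0.266 -0.887
outer loop
vertex 0.881 2.168 1.495
vertex 0.285 2.428 1.827
vertex 0.932 2.707 1.635
endloop
endfacet
facet normal 0.921 0.014 -0.388
outer loop
vertex 0.881 2.168 1.495
vertex 0.932 2.707 1.635
vertex 1.531 1.711 3.021
endloop
endfacet
facet normal 0.921 0.013 -0.389
outer loop
vertex 1.531 1.711 3.021
vertex 0.932 2.707 1.635
vertex 1.582 2.25 3.16
endloop
endfacet
facet normal 0.378 -0.265 0.887
outer loop
vertex 1.531 1.711 3.021
vertex 1.582 2.25 3.16
vertex 0.935 1.972 3.353
endloop
endfacet
facet normal -0.378 0.266 -0.887
outer loop
vertex 0.932 2.707 1.635
vertex 0.285 2.428 1.827
vertex 0.604 3.082 1.887
endloop
endfacet
facet normal 0.716 0.692 -0.098
outer loop
vertex 0.932 2.707 1.635
vertex 0.604 3.082 1.887
vertex 1.582 2.25 3.16
endloop
endfacet
facet normal 0.716 0.691 -0.099
outer loop
vertex 1.582 2.25 3.16
vertex 0.604 3.082 1.887
vertex 1.254 2.626 3.412
endloop
endfacet
facet normal 0.378 -0.265 0.887
outer loop
vertex 1.582 2.25 3.16
vertex 1.254 2.626 3.412
vertex 0.935 1.972 3.353
endloop
endfacet
facet normal -0.377 0.265 -0.887
outer loop
vertex 0.604 3.082 1.887
vertex 0.285 2.428 1.827
vertex 0.089 3.075 2.104
endloop
endfacet
facet normal 0.092 0.964 0.249
outer loop
vertex 0.604 3.082 1.887
vertex 0.089 3.075 2.104
vertex 1.254 2.626 3.412
endloop
endfacet
facet normal 0.091 0.964 0.250
outer loop
vertex 1.254 2.626 3.412
vertex 0.089 3.075 2.104
vertex 0.739 2.618 3.63
endloop
endfacet
facet normal 0.379 -0.265 0.886
outer loop
vertex 1.254 2.626 3.412
vertex 0.739 2.618 3.63
vertex 0.935 1.972 3.353
endloop
endfacet
facet normal -0.378 0.265 -0.887
outer loop
vertex 0.089 3.075 2.104
vertex 0.285 2.428 1.827
vertex -0.311 2.689 2.159
endloop
endfacet
facet normal -0.587 0.672 0.451
outer loop
vertex 0.089 3.075 2.104
vertex -0.311 2.689 2.159
vertex 0.739 2.618 3.63
endloop
endfacet
facet normal -0.587 0.672 0.451
outer loop
vertex 0.739 2.618 3.63
vertex -0.311 2.689 2.159
vertex 0.339 2.232 3.685
endloop
endfacet
facet normal 0.378 -0.266 0.887
outer loop
vertex 0.739 2.618 3.63
vertex 0.339 2.232 3.685
vertex 0.935 1.972 3.353
endloop
endfacet
facet normal -0.378 0.265 -0.887
outer loop
vertex -0.311 2.689 2.159
vertex 0.285 2.428 1.827
vertex -0.362 2.15 2.02
endloop
endfacet
facet normal -0.921 -0.013 0.389
outer loop
vertex -0.311 2.689 2.159
vertex -0.362 2.15 2.02
vertex 0.339 2.232 3.685
endloop
endfacet
facet normal -0.921 -0.014 0.389
outer loop
vertex 0.339 2.232 3.685
vertex -0.362 2.15 2.02
vertex 0.288 1.693 3.545
endloop
endfacet
facet normal 0.378 -0.266 0.887
outer loop
vertex 0.339 2.232 3.685
vertex 0.288 1.693 3.545
vertex 0.935 1.972 3.353
endloop
endfacet
facet normal -0.378 0.265 -0.887
outer loop
vertex -0.362 2.15 2.02
vertex 0.285 2.428 1.827
vertex -0.034 1.774 1.768
endloop
endfacet
facet normal -0.716 -0.691 0.098
outer loop
vertex -0.362 2.15 2.02
vertex -0.034 1.774 1.768
vertex 0.288 1.693 3.545
endloop
endfacet
facet normal -0.715 -0.692 0.098
outer loop
vertex 0.288 1.693 3.545
vertex -0.034 1.774 1.768
vertex 0.616 1.318 3.293
endloop
endfacet
facet normal 0.378 -0.266 0.887
outer loop
vertex 0.288 1.693 3.545
vertex 0.616 1.318 3.293
vertex 0.935 1.972 3.353
endloop
endfacet
facet normal -0.379 0.265 -0.886
outer loop
vertex -0.034 1.774 1.768
vertex 0.285 2.428 1.827
vertex 0.481 1.782 1.55
endloop
endfacet
facet normal -0.091 -0.964 -0.250
outer loop
vertex -0.034 1.774 1.768
vertex 0.481 1.782 1.55
vertex 0.616 1.318 3.293
endloop
endfacet
facet normal -0.092 -0.964 -0.249
outer loop
vertex 0.616 1.318 3.293
vertex 0.481 1.782 1.55
vertex 1.131 1.325 3.076
endloop
endfacet
facet normal 0.377 -0.265 0.887
outer loop
vertex 0.616 1.318 3.293
vertex 1.131 1.325 3.076
vertex 0.935 1.972 3.353
endloop
endfacet
facet normal -0.378 0.266 -0.887
outer loop
vertex 0.481 1.782 1.55
vertex 0.285 2.428 1.827
vertex 0.881 2.168 1.495
endloop
endfacet
facet normal 0.587 -0.672 -0.451
outer loop
vertex 0.481 1.782 1.55
vertex 0.881 2.168 1.495
vertex 1.131 1.325 3.076
endloop
endfacet
facet normal 0.587 -0.672 -0.451
outer loop
vertex 1.131 1.325 3.076
vertex 0.881 2.168 1.495
vertex 1.531 1.711 3.021
endloop
endfacet
facet normal 0.378 -0.265 0.887
outer loop
vertex 1.131 1.325 3.076
vertex 1.531 1.711 3.021
vertex 0.935 1.972 3.353
endloop
endfacet

endsolid


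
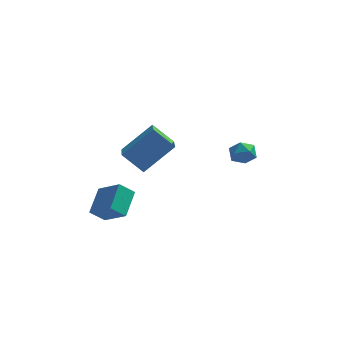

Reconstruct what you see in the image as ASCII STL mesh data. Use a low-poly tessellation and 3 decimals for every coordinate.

solid 
facet normal -0.736 0.172 0.655
outer loop
vertex -2.193 1.444 0.618
vertex -0.89 2.211 1.881
vertex -2.471 3.182 -0.15
endloop
endfacet
facet normal -0.661 -0.389 -0.641
outer loop
vertex -1.47 2.949 -1.041
vertex -2.193 1.444 0.618
vertex -2.471 3.182 -0.15
endloop
endfacet
facet normal -0.736 0.172 0.655
outer loop
vertex -2.471 3.182 -0.15
vertex -0.89 2.211 1.881
vertex -1.168 3.949 1.113
endloop
endfacet
facet normal -0.145 0.905 -0.400
outer loop
vertex -1.168 3.949 1.113
vertex -1.47 2.949 -1.041
vertex -2.471 3.182 -0.15
endloop
endfacet
facet normal 0.145 -0.905 0.400
outer loop
vertex -2.193 1.444 0.618
vertex 0.111 1.978 0.99
vertex -0.89 2.211 1.881
endloop
endfacet
facet normal -0.661 -0.389 -0.641
outer loop
vertex -1.192 1.211 -0.273
vertex -2.193 1.444 0.618
vertex -1.47 2.949 -1.041
endloop
endfacet
facet normal 0.145 -0.905 0.400
outer loop
vertex -1.192 1.211 -0.273
vertex 0.111 1.978 0.99
vertex -2.193 1.444 0.618
endloop
endfacet
facet normal 0.661 0.389 0.641
outer loop
vertex -0.89 2.211 1.881
vertex 0.111 1.978 0.99
vertex -1.168 3.949 1.113
endloop
endfacet
facet normal -0.145 0.905 -0.400
outer loop
vertex -0.167 3.716 0.222
vertex -1.47 2.949 -1.041
vertex -1.168 3.949 1.113
endloop
endfacet
facet normal 0.661 0.389 0.641
outer loop
vertex -1.168 3.949 1.113
vertex 0.111 1.978 0.99
vertex -0.167 3.716 0.222
endloop
endfacet
facet normal 0.736 -0.172 -0.655
outer loop
vertex -0.167 3.716 0.222
vertex -1.192 1.211 -0.273
vertex -1.47 2.949 -1.041
endloop
endfacet
facet normal 0.736 -0.172 -0.655
outer loop
vertex 0.111 1.978 0.99
vertex -1.192 1.211 -0.273
vertex -0.167 3.716 0.222
endloop
endfacet
facet normal -0.688 -0.269 0.675
outer loop
vertex -2.188 0.682 -0.8
vertex -3.233 1.328 -1.608
vertex -2.407 -0.578 -1.525
endloop
endfacet
facet normal 0.710 -0.440 0.550
outer loop
vertex -1.767 -0.328 -2.152
vertex -2.188 0.682 -0.8
vertex -2.407 -0.578 -1.525
endloop
endfacet
facet normal -0.688 -0.269 0.674
outer loop
vertex -2.407 -0.578 -1.525
vertex -3.233 1.328 -1.608
vertex -3.451 0.068 -2.333
endloop
endfacet
facet normal -0.149 -0.857 -0.493
outer loop
vertex -3.451 0.068 -2.333
vertex -1.767 -0.328 -2.152
vertex -2.407 -0.578 -1.525
endloop
endfacet
facet normal 0.148 0.857 0.493
outer loop
vertex -2.188 0.682 -0.8
vertex -2.593 1.578 -2.235
vertex -3.233 1.328 -1.608
endloop
endfacet
facet normal 0.711 -0.439 0.549
outer loop
vertex -1.549 0.932 -1.427
vertex -2.188 0.682 -0.8
vertex -1.767 -0.328 -2.152
endloop
endfacet
facet normal 0.149 0.857 0.493
outer loop
vertex -1.549 0.932 -1.427
vertex -2.593 1.578 -2.235
vertex -2.188 0.682 -0.8
endloop
endfacet
facet normal -0.710 0.439 -0.550
outer loop
vertex -3.233 1.328 -1.608
vertex -2.593 1.578 -2.235
vertex -3.451 0.068 -2.333
endloop
endfacet
facet normal -0.149 -0.857 -0.493
outer loop
vertex -2.812 0.318 -2.96
vertex -1.767 -0.328 -2.152
vertex -3.451 0.068 -2.333
endloop
endfacet
facet normal -0.711 0.440 -0.549
outer loop
vertex -3.451 0.068 -2.333
vertex -2.593 1.578 -2.235
vertex -2.812 0.318 -2.96
endloop
endfacet
facet normal 0.688 0.269 -0.674
outer loop
vertex -2.812 0.318 -2.96
vertex -1.549 0.932 -1.427
vertex -1.767 -0.328 -2.152
endloop
endfacet
facet normal 0.688 0.268 -0.674
outer loop
vertex -2.593 1.578 -2.235
vertex -1.549 0.932 -1.427
vertex -2.812 0.318 -2.96
endloop
endfacet
facet normal -0.552 0.478 0.683
outer loop
vertex 2.715 -0.593 2.71
vertex 3.194 -0.681 3.159
vertex 3.192 -0.139 2.778
endloop
endfacet
facet normal -0.691 0.722 0.028
outer loop
vertex 2.715 -0.593 2.71
vertex 3.192 -0.139 2.778
vertex 2.985 -0.314 2.173
endloop
endfacet
facet normal -0.913 0.172 -0.369
outer loop
vertex 2.715 -0.593 2.71
vertex 2.985 -0.314 2.173
vertex 2.859 -0.964 2.181
endloop
endfacet
facet normal -0.910 -0.412 0.041
outer loop
vertex 2.715 -0.593 2.71
vertex 2.859 -0.964 2.181
vertex 2.989 -1.191 2.79
endloop
endfacet
facet normal -0.688 -0.223 0.690
outer loop
vertex 2.715 -0.593 2.71
vertex 2.989 -1.191 2.79
vertex 3.194 -0.681 3.159
endloop
endfacet
facet normal -0.081 0.965 -0.251
outer loop
vertex 2.985 -0.314 2.173
vertex 3.192 -0.139 2.778
vertex 3.631 -0.229 2.29
endloop
endfacet
facet normal 0.145 0.569 0.809
outer loop
vertex 3.192 -0.139 2.778
vertex 3.194 -0.681 3.159
vertex 3.761 -0.456 2.899
endloop
endfacet
facet normal -0.075 -0.565 0.822
outer loop
vertex 3.194 -0.681 3.159
vertex 2.989 -1.191 2.79
vertex 3.635 -1.106 2.907
endloop
endfacet
facet normal -0.435 -0.870 -0.231
outer loop
vertex 2.989 -1.191 2.79
vertex 2.859 -0.964 2.181
vertex 3.428 -1.281 2.302
endloop
endfacet
facet normal -0.440 0.074 -0.895
outer loop
vertex 2.859 -0.964 2.181
vertex 2.985 -0.314 2.173
vertex 3.426 -0.739 1.921
endloop
endfacet
facet normal 0.910 0.412 -0.041
outer loop
vertex 3.905 -0.827 2.37
vertex 3.631 -0.229 2.29
vertex 3.761 -0.456 2.899
endloop
endfacet
facet normal 0.913 -0.172 0.369
outer loop
vertex 3.905 -0.827 2.37
vertex 3.761 -0.456 2.899
vertex 3.635 -1.106 2.907
endloop
endfacet
facet normal 0.691 -0.722 -0.028
outer loop
vertex 3.905 -0.827 2.37
vertex 3.635 -1.106 2.907
vertex 3.428 -1.281 2.302
endloop
endfacet
facet normal 0.552 -0.478 -0.683
outer loop
vertex 3.905 -0.827 2.37
vertex 3.428 -1.281 2.302
vertex 3.426 -0.739 1.921
endloop
endfacet
facet normal 0.688 0.223 -0.690
outer loop
vertex 3.905 -0.827 2.37
vertex 3.426 -0.739 1.921
vertex 3.631 -0.229 2.29
endloop
endfacet
facet normal 0.435 0.870 0.231
outer loop
vertex 3.761 -0.456 2.899
vertex 3.631 -0.229 2.29
vertex 3.192 -0.139 2.778
endloop
endfacet
facet normal 0.440 -0.074 0.895
outer loop
vertex 3.635 -1.106 2.907
vertex 3.761 -0.456 2.899
vertex 3.194 -0.681 3.159
endloop
endfacet
facet normal 0.081 -0.965 0.251
outer loop
vertex 3.428 -1.281 2.302
vertex 3.635 -1.106 2.907
vertex 2.989 -1.191 2.79
endloop
endfacet
facet normal -0.145 -0.569 -0.809
outer loop
vertex 3.426 -0.739 1.921
vertex 3.428 -1.281 2.302
vertex 2.859 -0.964 2.181
endloop
endfacet
facet normal 0.075 0.565 -0.822
outer loop
vertex 3.631 -0.229 2.29
vertex 3.426 -0.739 1.921
vertex 2.985 -0.314 2.173
endloop
endfacet

endsolid


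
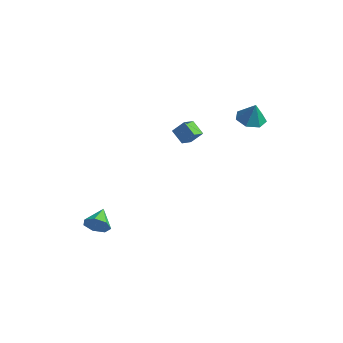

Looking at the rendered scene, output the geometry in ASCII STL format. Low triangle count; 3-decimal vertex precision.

solid 
facet normal 0.181 -0.946 -0.270
outer loop
vertex -3.543 -3.15 -4.573
vertex -3.847 -3.379 -3.974
vertex -4.149 -3.257 -4.605
endloop
endfacet
facet normal -0.087 0.703 -0.706
outer loop
vertex -3.543 -3.15 -4.573
vertex -4.149 -3.257 -4.605
vertex -4.053 -2.301 -3.666
endloop
endfacet
facet normal 0.181 -0.946 -0.270
outer loop
vertex -4.149 -3.257 -4.605
vertex -3.847 -3.379 -3.974
vertex -4.527 -3.456 -4.161
endloop
endfacet
facet normal -0.759 0.494 -0.425
outer loop
vertex -4.149 -3.257 -4.605
vertex -4.527 -3.456 -4.161
vertex -4.053 -2.301 -3.666
endloop
endfacet
facet normal 0.181 -0.946 -0.270
outer loop
vertex -4.527 -3.456 -4.161
vertex -3.847 -3.379 -3.974
vertex -4.393 -3.597 -3.577
endloop
endfacet
facet normal -0.925 0.262 0.275
outer loop
vertex -4.527 -3.456 -4.161
vertex -4.393 -3.597 -3.577
vertex -4.053 -2.301 -3.666
endloop
endfacet
facet normal 0.181 -0.946 -0.270
outer loop
vertex -4.393 -3.597 -3.577
vertex -3.847 -3.379 -3.974
vertex -3.847 -3.574 -3.291
endloop
endfacet
facet normal -0.462 0.181 0.868
outer loop
vertex -4.393 -3.597 -3.577
vertex -3.847 -3.574 -3.291
vertex -4.053 -2.301 -3.666
endloop
endfacet
facet normal 0.181 -0.946 -0.270
outer loop
vertex -3.847 -3.574 -3.291
vertex -3.847 -3.379 -3.974
vertex -3.301 -3.404 -3.52
endloop
endfacet
facet normal 0.283 0.313 0.907
outer loop
vertex -3.847 -3.574 -3.291
vertex -3.301 -3.404 -3.52
vertex -4.053 -2.301 -3.666
endloop
endfacet
facet normal 0.182 -0.945 -0.270
outer loop
vertex -3.301 -3.404 -3.52
vertex -3.847 -3.379 -3.974
vertex -3.166 -3.215 -4.09
endloop
endfacet
facet normal 0.747 0.557 0.362
outer loop
vertex -3.301 -3.404 -3.52
vertex -3.166 -3.215 -4.09
vertex -4.053 -2.301 -3.666
endloop
endfacet
facet normal 0.182 -0.946 -0.269
outer loop
vertex -3.166 -3.215 -4.09
vertex -3.847 -3.379 -3.974
vertex -3.543 -3.15 -4.573
endloop
endfacet
facet normal 0.582 0.731 -0.356
outer loop
vertex -3.166 -3.215 -4.09
vertex -3.543 -3.15 -4.573
vertex -4.053 -2.301 -3.666
endloop
endfacet
facet normal -0.214 -0.018 -0.977
outer loop
vertex 2.464 1.259 2.2
vertex 1.826 1.67 2.332
vertex 2.536 1.923 2.172
endloop
endfacet
facet normal 0.930 -0.086 0.358
outer loop
vertex 2.464 1.259 2.2
vertex 2.536 1.923 2.172
vertex 2.054 1.69 3.368
endloop
endfacet
facet normal -0.214 -0.017 -0.977
outer loop
vertex 2.536 1.923 2.172
vertex 1.826 1.67 2.332
vertex 2.074 2.396 2.265
endloop
endfacet
facet normal 0.694 0.600 0.397
outer loop
vertex 2.536 1.923 2.172
vertex 2.074 2.396 2.265
vertex 2.054 1.69 3.368
endloop
endfacet
facet normal -0.215 -0.017 -0.977
outer loop
vertex 2.074 2.396 2.265
vertex 1.826 1.67 2.332
vertex 1.425 2.323 2.409
endloop
endfacet
facet normal 0.025 0.842 0.539
outer loop
vertex 2.074 2.396 2.265
vertex 1.425 2.323 2.409
vertex 2.054 1.69 3.368
endloop
endfacet
facet normal -0.215 -0.017 -0.976
outer loop
vertex 1.425 2.323 2.409
vertex 1.826 1.67 2.332
vertex 1.079 1.759 2.495
endloop
endfacet
facet normal -0.575 0.456 0.679
outer loop
vertex 1.425 2.323 2.409
vertex 1.079 1.759 2.495
vertex 2.054 1.69 3.368
endloop
endfacet
facet normal -0.215 -0.018 -0.976
outer loop
vertex 1.079 1.759 2.495
vertex 1.826 1.67 2.332
vertex 1.295 1.127 2.459
endloop
endfacet
facet normal -0.654 -0.264 0.709
outer loop
vertex 1.079 1.759 2.495
vertex 1.295 1.127 2.459
vertex 2.054 1.69 3.368
endloop
endfacet
facet normal -0.214 -0.019 -0.977
outer loop
vertex 1.295 1.127 2.459
vertex 1.826 1.67 2.332
vertex 1.911 0.905 2.328
endloop
endfacet
facet normal -0.151 -0.779 0.609
outer loop
vertex 1.295 1.127 2.459
vertex 1.911 0.905 2.328
vertex 2.054 1.69 3.368
endloop
endfacet
facet normal -0.214 -0.019 -0.977
outer loop
vertex 1.911 0.905 2.328
vertex 1.826 1.67 2.332
vertex 2.464 1.259 2.2
endloop
endfacet
facet normal 0.553 -0.700 0.452
outer loop
vertex 1.911 0.905 2.328
vertex 2.464 1.259 2.2
vertex 2.054 1.69 3.368
endloop
endfacet
facet normal -0.600 -0.316 -0.736
outer loop
vertex -0.987 -1.043 2.402
vertex -0.868 -0.318 1.994
vertex -0.31 -1.383 1.996
endloop
endfacet
facet normal -0.142 -0.863 0.485
outer loop
vertex 0.188 -1.122 2.606
vertex -0.987 -1.043 2.402
vertex -0.31 -1.383 1.996
endloop
endfacet
facet normal -0.600 -0.316 -0.735
outer loop
vertex -0.31 -1.383 1.996
vertex -0.868 -0.318 1.994
vertex -0.191 -0.659 1.588
endloop
endfacet
facet normal 0.787 -0.396 -0.473
outer loop
vertex -0.191 -0.659 1.588
vertex 0.188 -1.122 2.606
vertex -0.31 -1.383 1.996
endloop
endfacet
facet normal -0.787 0.396 0.473
outer loop
vertex -0.987 -1.043 2.402
vertex -0.37 -0.057 2.604
vertex -0.868 -0.318 1.994
endloop
endfacet
facet normal -0.142 -0.862 0.487
outer loop
vertex -0.489 -0.781 3.012
vertex -0.987 -1.043 2.402
vertex 0.188 -1.122 2.606
endloop
endfacet
facet normal -0.787 0.396 0.473
outer loop
vertex -0.489 -0.781 3.012
vertex -0.37 -0.057 2.604
vertex -0.987 -1.043 2.402
endloop
endfacet
facet normal 0.143 0.862 -0.486
outer loop
vertex -0.868 -0.318 1.994
vertex -0.37 -0.057 2.604
vertex -0.191 -0.659 1.588
endloop
endfacet
facet normal 0.787 -0.395 -0.473
outer loop
vertex 0.307 -0.397 2.198
vertex 0.188 -1.122 2.606
vertex -0.191 -0.659 1.588
endloop
endfacet
facet normal 0.142 0.862 -0.486
outer loop
vertex -0.191 -0.659 1.588
vertex -0.37 -0.057 2.604
vertex 0.307 -0.397 2.198
endloop
endfacet
facet normal 0.600 0.315 0.735
outer loop
vertex 0.307 -0.397 2.198
vertex -0.489 -0.781 3.012
vertex 0.188 -1.122 2.606
endloop
endfacet
facet normal 0.600 0.316 0.735
outer loop
vertex -0.37 -0.057 2.604
vertex -0.489 -0.781 3.012
vertex 0.307 -0.397 2.198
endloop
endfacet

endsolid


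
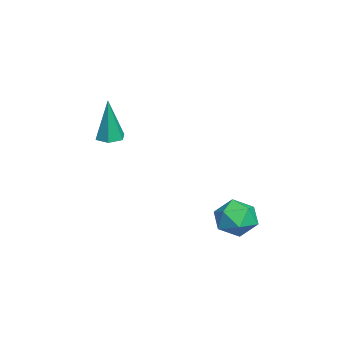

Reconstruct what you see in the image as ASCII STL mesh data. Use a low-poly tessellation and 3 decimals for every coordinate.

solid 
facet normal -0.083 0.021 -0.996
outer loop
vertex -2.203 -3.175 1.065
vertex -2.851 -3.176 1.119
vertex -2.527 -2.613 1.104
endloop
endfacet
facet normal 0.856 0.481 0.189
outer loop
vertex -2.203 -3.175 1.065
vertex -2.527 -2.613 1.104
vertex -2.669 -3.224 3.301
endloop
endfacet
facet normal -0.083 0.021 -0.996
outer loop
vertex -2.527 -2.613 1.104
vertex -2.851 -3.176 1.119
vertex -3.175 -2.614 1.158
endloop
endfacet
facet normal 0.021 0.963 0.269
outer loop
vertex -2.527 -2.613 1.104
vertex -3.175 -2.614 1.158
vertex -2.669 -3.224 3.301
endloop
endfacet
facet normal -0.083 0.021 -0.996
outer loop
vertex -3.175 -2.614 1.158
vertex -2.851 -3.176 1.119
vertex -3.499 -3.177 1.173
endloop
endfacet
facet normal -0.815 0.478 0.328
outer loop
vertex -3.175 -2.614 1.158
vertex -3.499 -3.177 1.173
vertex -2.669 -3.224 3.301
endloop
endfacet
facet normal -0.083 0.021 -0.996
outer loop
vertex -3.499 -3.177 1.173
vertex -2.851 -3.176 1.119
vertex -3.175 -3.74 1.134
endloop
endfacet
facet normal -0.815 -0.491 0.307
outer loop
vertex -3.499 -3.177 1.173
vertex -3.175 -3.74 1.134
vertex -2.669 -3.224 3.301
endloop
endfacet
facet normal -0.083 0.021 -0.996
outer loop
vertex -3.175 -3.74 1.134
vertex -2.851 -3.176 1.119
vertex -2.527 -3.738 1.08
endloop
endfacet
facet normal 0.022 -0.974 0.227
outer loop
vertex -3.175 -3.74 1.134
vertex -2.527 -3.738 1.08
vertex -2.669 -3.224 3.301
endloop
endfacet
facet normal -0.083 0.021 -0.996
outer loop
vertex -2.527 -3.738 1.08
vertex -2.851 -3.176 1.119
vertex -2.203 -3.175 1.065
endloop
endfacet
facet normal 0.856 -0.488 0.168
outer loop
vertex -2.527 -3.738 1.08
vertex -2.203 -3.175 1.065
vertex -2.669 -3.224 3.301
endloop
endfacet
facet normal 0.249 -0.071 0.966
outer loop
vertex 0.246 2.701 -1.395
vertex -0.509 2.031 -1.249
vertex 0.42 1.703 -1.513
endloop
endfacet
facet normal 0.821 0.076 0.565
outer loop
vertex 0.246 2.701 -1.395
vertex 0.42 1.703 -1.513
vertex 0.814 2.372 -2.176
endloop
endfacet
facet normal 0.695 0.686 0.217
outer loop
vertex 0.246 2.701 -1.395
vertex 0.814 2.372 -2.176
vertex 0.128 3.113 -2.32
endloop
endfacet
facet normal 0.045 0.915 0.402
outer loop
vertex 0.246 2.701 -1.395
vertex 0.128 3.113 -2.32
vertex -0.689 2.902 -1.748
endloop
endfacet
facet normal -0.230 0.448 0.864
outer loop
vertex 0.246 2.701 -1.395
vertex -0.689 2.902 -1.748
vertex -0.509 2.031 -1.249
endloop
endfacet
facet normal 0.892 -0.445 0.081
outer loop
vertex 0.814 2.372 -2.176
vertex 0.42 1.703 -1.513
vertex 0.409 1.498 -2.512
endloop
endfacet
facet normal -0.034 -0.683 0.730
outer loop
vertex 0.42 1.703 -1.513
vertex -0.509 2.031 -1.249
vertex -0.408 1.287 -1.94
endloop
endfacet
facet normal -0.809 0.157 0.566
outer loop
vertex -0.509 2.031 -1.249
vertex -0.689 2.902 -1.748
vertex -1.094 2.028 -2.084
endloop
endfacet
facet normal -0.364 0.913 -0.183
outer loop
vertex -0.689 2.902 -1.748
vertex 0.128 3.113 -2.32
vertex -0.7 2.697 -2.747
endloop
endfacet
facet normal 0.687 0.542 -0.483
outer loop
vertex 0.128 3.113 -2.32
vertex 0.814 2.372 -2.176
vertex 0.229 2.369 -3.011
endloop
endfacet
facet normal -0.045 -0.915 -0.402
outer loop
vertex -0.526 1.699 -2.865
vertex 0.409 1.498 -2.512
vertex -0.408 1.287 -1.94
endloop
endfacet
facet normal -0.695 -0.686 -0.217
outer loop
vertex -0.526 1.699 -2.865
vertex -0.408 1.287 -1.94
vertex -1.094 2.028 -2.084
endloop
endfacet
facet normal -0.821 -0.076 -0.565
outer loop
vertex -0.526 1.699 -2.865
vertex -1.094 2.028 -2.084
vertex -0.7 2.697 -2.747
endloop
endfacet
facet normal -0.249 0.071 -0.966
outer loop
vertex -0.526 1.699 -2.865
vertex -0.7 2.697 -2.747
vertex 0.229 2.369 -3.011
endloop
endfacet
facet normal 0.230 -0.448 -0.864
outer loop
vertex -0.526 1.699 -2.865
vertex 0.229 2.369 -3.011
vertex 0.409 1.498 -2.512
endloop
endfacet
facet normal 0.364 -0.913 0.183
outer loop
vertex -0.408 1.287 -1.94
vertex 0.409 1.498 -2.512
vertex 0.42 1.703 -1.513
endloop
endfacet
facet normal -0.687 -0.542 0.483
outer loop
vertex -1.094 2.028 -2.084
vertex -0.408 1.287 -1.94
vertex -0.509 2.031 -1.249
endloop
endfacet
facet normal -0.892 0.445 -0.081
outer loop
vertex -0.7 2.697 -2.747
vertex -1.094 2.028 -2.084
vertex -0.689 2.902 -1.748
endloop
endfacet
facet normal 0.034 0.683 -0.730
outer loop
vertex 0.229 2.369 -3.011
vertex -0.7 2.697 -2.747
vertex 0.128 3.113 -2.32
endloop
endfacet
facet normal 0.809 -0.157 -0.566
outer loop
vertex 0.409 1.498 -2.512
vertex 0.229 2.369 -3.011
vertex 0.814 2.372 -2.176
endloop
endfacet

endsolid


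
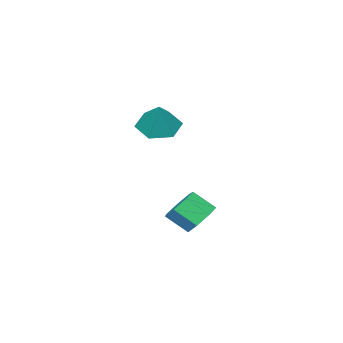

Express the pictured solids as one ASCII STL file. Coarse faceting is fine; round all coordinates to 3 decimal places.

solid 
facet normal -0.319 0.704 -0.634
outer loop
vertex -2.717 1.794 -2.578
vertex -3.549 1.401 -2.596
vertex -3.235 2.054 -2.029
endloop
endfacet
facet normal 0.691 0.631 0.353
outer loop
vertex -2.717 1.794 -2.578
vertex -3.235 2.054 -2.029
vertex -2.299 0.872 -1.747
endloop
endfacet
facet normal 0.691 0.631 0.353
outer loop
vertex -2.299 0.872 -1.747
vertex -3.235 2.054 -2.029
vertex -2.817 1.132 -1.198
endloop
endfacet
facet normal 0.319 -0.704 0.635
outer loop
vertex -2.299 0.872 -1.747
vertex -2.817 1.132 -1.198
vertex -3.131 0.479 -1.764
endloop
endfacet
facet normal -0.318 0.704 -0.635
outer loop
vertex -3.235 2.054 -2.029
vertex -3.549 1.401 -2.596
vertex -3.989 1.823 -1.907
endloop
endfacet
facet normal -0.076 0.648 0.758
outer loop
vertex -3.235 2.054 -2.029
vertex -3.989 1.823 -1.907
vertex -2.817 1.132 -1.198
endloop
endfacet
facet normal -0.075 0.649 0.757
outer loop
vertex -2.817 1.132 -1.198
vertex -3.989 1.823 -1.907
vertex -3.571 0.901 -1.075
endloop
endfacet
facet normal 0.319 -0.704 0.635
outer loop
vertex -2.817 1.132 -1.198
vertex -3.571 0.901 -1.075
vertex -3.131 0.479 -1.764
endloop
endfacet
facet normal -0.319 0.704 -0.635
outer loop
vertex -3.989 1.823 -1.907
vertex -3.549 1.401 -2.596
vertex -4.412 1.274 -2.303
endloop
endfacet
facet normal -0.786 0.178 0.592
outer loop
vertex -3.989 1.823 -1.907
vertex -4.412 1.274 -2.303
vertex -3.571 0.901 -1.075
endloop
endfacet
facet normal -0.786 0.177 0.592
outer loop
vertex -3.571 0.901 -1.075
vertex -4.412 1.274 -2.303
vertex -3.994 0.352 -1.472
endloop
endfacet
facet normal 0.318 -0.704 0.635
outer loop
vertex -3.571 0.901 -1.075
vertex -3.994 0.352 -1.472
vertex -3.131 0.479 -1.764
endloop
endfacet
facet normal -0.319 0.704 -0.634
outer loop
vertex -4.412 1.274 -2.303
vertex -3.549 1.401 -2.596
vertex -4.185 0.821 -2.92
endloop
endfacet
facet normal -0.904 -0.427 -0.019
outer loop
vertex -4.412 1.274 -2.303
vertex -4.185 0.821 -2.92
vertex -3.994 0.352 -1.472
endloop
endfacet
facet normal -0.904 -0.427 -0.019
outer loop
vertex -3.994 0.352 -1.472
vertex -4.185 0.821 -2.92
vertex -3.767 -0.101 -2.088
endloop
endfacet
facet normal 0.318 -0.704 0.635
outer loop
vertex -3.994 0.352 -1.472
vertex -3.767 -0.101 -2.088
vertex -3.131 0.479 -1.764
endloop
endfacet
facet normal -0.318 0.704 -0.635
outer loop
vertex -4.185 0.821 -2.92
vertex -3.549 1.401 -2.596
vertex -3.479 0.804 -3.293
endloop
endfacet
facet normal -0.342 -0.710 -0.615
outer loop
vertex -4.185 0.821 -2.92
vertex -3.479 0.804 -3.293
vertex -3.767 -0.101 -2.088
endloop
endfacet
facet normal -0.342 -0.710 -0.615
outer loop
vertex -3.767 -0.101 -2.088
vertex -3.479 0.804 -3.293
vertex -3.061 -0.118 -2.461
endloop
endfacet
facet normal 0.318 -0.704 0.635
outer loop
vertex -3.767 -0.101 -2.088
vertex -3.061 -0.118 -2.461
vertex -3.131 0.479 -1.764
endloop
endfacet
facet normal -0.318 0.704 -0.635
outer loop
vertex -3.479 0.804 -3.293
vertex -3.549 1.401 -2.596
vertex -2.826 1.237 -3.14
endloop
endfacet
facet normal 0.479 -0.458 -0.749
outer loop
vertex -3.479 0.804 -3.293
vertex -2.826 1.237 -3.14
vertex -3.061 -0.118 -2.461
endloop
endfacet
facet normal 0.478 -0.458 -0.749
outer loop
vertex -3.061 -0.118 -2.461
vertex -2.826 1.237 -3.14
vertex -2.408 0.315 -2.309
endloop
endfacet
facet normal 0.319 -0.704 0.635
outer loop
vertex -3.061 -0.118 -2.461
vertex -2.408 0.315 -2.309
vertex -3.131 0.479 -1.764
endloop
endfacet
facet normal -0.319 0.703 -0.635
outer loop
vertex -2.826 1.237 -3.14
vertex -3.549 1.401 -2.596
vertex -2.717 1.794 -2.578
endloop
endfacet
facet normal 0.938 0.138 -0.319
outer loop
vertex -2.826 1.237 -3.14
vertex -2.717 1.794 -2.578
vertex -2.408 0.315 -2.309
endloop
endfacet
facet normal 0.938 0.138 -0.319
outer loop
vertex -2.408 0.315 -2.309
vertex -2.717 1.794 -2.578
vertex -2.299 0.872 -1.747
endloop
endfacet
facet normal 0.319 -0.703 0.635
outer loop
vertex -2.408 0.315 -2.309
vertex -2.299 0.872 -1.747
vertex -3.131 0.479 -1.764
endloop
endfacet
facet normal -0.426 -0.366 -0.827
outer loop
vertex -2.526 -0.664 1.993
vertex -3.403 -0.844 2.524
vertex -3.262 0.069 2.047
endloop
endfacet
facet normal 0.700 0.709 -0.084
outer loop
vertex -2.526 -0.664 1.993
vertex -3.262 0.069 2.047
vertex -2.717 -0.256 3.856
endloop
endfacet
facet normal -0.426 -0.366 -0.827
outer loop
vertex -3.262 0.069 2.047
vertex -3.403 -0.844 2.524
vertex -4.138 -0.111 2.578
endloop
endfacet
facet normal -0.080 0.977 0.199
outer loop
vertex -3.262 0.069 2.047
vertex -4.138 -0.111 2.578
vertex -2.717 -0.256 3.856
endloop
endfacet
facet normal -0.425 -0.366 -0.828
outer loop
vertex -4.138 -0.111 2.578
vertex -3.403 -0.844 2.524
vertex -4.279 -1.025 3.054
endloop
endfacet
facet normal -0.573 0.446 0.688
outer loop
vertex -4.138 -0.111 2.578
vertex -4.279 -1.025 3.054
vertex -2.717 -0.256 3.856
endloop
endfacet
facet normal -0.425 -0.366 -0.828
outer loop
vertex -4.279 -1.025 3.054
vertex -3.403 -0.844 2.524
vertex -3.543 -1.758 3.0
endloop
endfacet
facet normal -0.285 -0.352 0.892
outer loop
vertex -4.279 -1.025 3.054
vertex -3.543 -1.758 3.0
vertex -2.717 -0.256 3.856
endloop
endfacet
facet normal -0.426 -0.366 -0.828
outer loop
vertex -3.543 -1.758 3.0
vertex -3.403 -0.844 2.524
vertex -2.667 -1.578 2.47
endloop
endfacet
facet normal 0.496 -0.619 0.609
outer loop
vertex -3.543 -1.758 3.0
vertex -2.667 -1.578 2.47
vertex -2.717 -0.256 3.856
endloop
endfacet
facet normal -0.426 -0.366 -0.827
outer loop
vertex -2.667 -1.578 2.47
vertex -3.403 -0.844 2.524
vertex -2.526 -0.664 1.993
endloop
endfacet
facet normal 0.989 -0.089 0.121
outer loop
vertex -2.667 -1.578 2.47
vertex -2.526 -0.664 1.993
vertex -2.717 -0.256 3.856
endloop
endfacet

endsolid
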